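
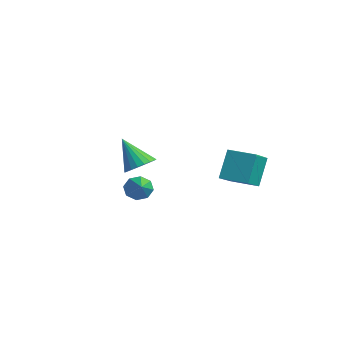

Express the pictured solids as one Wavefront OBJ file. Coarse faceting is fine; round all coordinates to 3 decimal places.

v -2.902 -0.551 -4.125
v -2.462 -0.248 -4.721
v -1.458 -1.169 -3.375
v -2.533 0.147 -4.259
v -2.82 0.133 -3.718
v -3.155 -0.281 -3.416
v -3.341 -0.853 -3.529
v -3.27 -1.248 -3.991
v -2.983 -1.235 -4.532
v -2.649 -0.821 -4.834
v 2.486 -3.382 -0.043
v 3.024 -2.902 0.444
v 1.474 -3.838 1.523
v 2.771 -2.661 0.35
v 2.469 -2.544 0.189
v 2.17 -2.572 -0.012
v 1.925 -2.741 -0.219
v 1.778 -3.02 -0.396
v 1.753 -3.362 -0.511
v 1.854 -3.707 -0.546
v 2.065 -3.997 -0.494
v 2.349 -4.18 -0.364
v 2.657 -4.225 -0.178
v 2.934 -4.124 0.031
v 3.135 -3.895 0.226
v 3.223 -3.578 0.376
v 3.184 -3.226 0.452
v 2.194 1.216 -1.918
v 1.77 1.973 -0.25
v 1.144 2.55 -2.791
v 0.719 3.308 -1.123
v 3.441 2.132 -2.017
v 3.016 2.89 -0.349
v 2.39 3.467 -2.89
v 1.966 4.224 -1.222
f 2 1 4
f 2 4 3
f 4 1 5
f 4 5 3
f 5 1 6
f 5 6 3
f 6 1 7
f 6 7 3
f 7 1 8
f 7 8 3
f 8 1 9
f 8 9 3
f 9 1 10
f 9 10 3
f 10 1 2
f 10 2 3
f 12 11 14
f 12 14 13
f 14 11 15
f 14 15 13
f 15 11 16
f 15 16 13
f 16 11 17
f 16 17 13
f 17 11 18
f 17 18 13
f 18 11 19
f 18 19 13
f 19 11 20
f 19 20 13
f 20 11 21
f 20 21 13
f 21 11 22
f 21 22 13
f 22 11 23
f 22 23 13
f 23 11 24
f 23 24 13
f 24 11 25
f 24 25 13
f 25 11 26
f 25 26 13
f 26 11 27
f 26 27 13
f 27 11 12
f 27 12 13
f 29 31 28
f 32 29 28
f 28 31 30
f 30 32 28
f 29 35 31
f 33 29 32
f 33 35 29
f 31 35 30
f 34 32 30
f 30 35 34
f 34 33 32
f 35 33 34



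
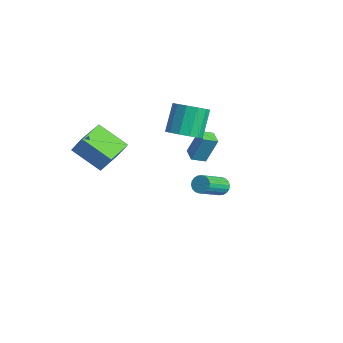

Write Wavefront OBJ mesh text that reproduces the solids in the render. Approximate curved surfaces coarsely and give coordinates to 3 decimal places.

v 2.445 0.026 2.804
v 2.882 -0.107 2.48
v 3.291 -1.66 3.672
v 2.855 -1.526 3.996
v 2.982 0.048 2.647
v 3.392 -1.505 3.84
v 2.977 0.198 2.845
v 3.386 -1.354 4.038
v 2.865 0.315 3.036
v 3.275 -1.237 4.228
v 2.671 0.375 3.18
v 3.08 -1.178 4.372
v 2.432 0.365 3.249
v 2.841 -1.187 4.442
v 2.195 0.288 3.231
v 2.605 -1.264 4.423
v 2.009 0.16 3.128
v 2.418 -1.393 4.32
v 1.908 0.005 2.96
v 2.318 -1.548 4.153
v 1.914 -0.146 2.762
v 2.323 -1.698 3.955
v 2.025 -0.263 2.572
v 2.435 -1.815 3.764
v 2.22 -0.322 2.428
v 2.629 -1.875 3.62
v 2.459 -0.313 2.358
v 2.868 -1.865 3.551
v 2.695 -0.236 2.377
v 3.105 -1.788 3.569
v -4.335 -4.887 3.393
v -3.927 -4.466 4.394
v -5.408 -3.152 3.101
v -4.999 -2.731 4.102
v -2.741 -4.069 2.398
v -2.332 -3.648 3.399
v -3.813 -2.334 2.106
v -3.405 -1.913 3.107
v -2.935 1.383 2.772
v -2.062 1.18 3.319
v -2.772 2.153 4.815
v -3.645 2.357 4.268
v -1.965 1.689 3.034
v -2.675 2.662 4.529
v -2.176 2.101 2.666
v -2.886 3.074 4.161
v -2.628 2.285 2.331
v -3.338 3.259 3.826
v -3.177 2.183 2.137
v -3.887 3.156 3.632
v -3.65 1.827 2.144
v -4.36 2.8 3.639
v -3.895 1.33 2.351
v -4.605 2.303 3.846
v -3.836 0.85 2.692
v -4.546 1.823 4.187
v -3.49 0.539 3.058
v -4.201 1.512 4.553
v -2.969 0.497 3.334
v -3.679 1.47 4.829
v -2.436 0.735 3.431
v -3.146 1.709 4.926
v -4.409 2.598 -0.138
v -4.144 3.231 1.483
v -4.134 3.409 -0.5
v -3.869 4.043 1.121
v -3.551 2.297 -0.161
v -3.286 2.931 1.46
v -3.276 3.109 -0.523
v -3.011 3.742 1.098
f 2 1 5
f 2 5 3
f 3 5 6
f 3 6 4
f 5 1 7
f 5 7 6
f 6 7 8
f 6 8 4
f 7 1 9
f 7 9 8
f 8 9 10
f 8 10 4
f 9 1 11
f 9 11 10
f 10 11 12
f 10 12 4
f 11 1 13
f 11 13 12
f 12 13 14
f 12 14 4
f 13 1 15
f 13 15 14
f 14 15 16
f 14 16 4
f 15 1 17
f 15 17 16
f 16 17 18
f 16 18 4
f 17 1 19
f 17 19 18
f 18 19 20
f 18 20 4
f 19 1 21
f 19 21 20
f 20 21 22
f 20 22 4
f 21 1 23
f 21 23 22
f 22 23 24
f 22 24 4
f 23 1 25
f 23 25 24
f 24 25 26
f 24 26 4
f 25 1 27
f 25 27 26
f 26 27 28
f 26 28 4
f 27 1 29
f 27 29 28
f 28 29 30
f 28 30 4
f 29 1 2
f 29 2 30
f 30 2 3
f 30 3 4
f 32 34 31
f 35 32 31
f 31 34 33
f 33 35 31
f 32 38 34
f 36 32 35
f 36 38 32
f 34 38 33
f 37 35 33
f 33 38 37
f 37 36 35
f 38 36 37
f 40 39 43
f 40 43 41
f 41 43 44
f 41 44 42
f 43 39 45
f 43 45 44
f 44 45 46
f 44 46 42
f 45 39 47
f 45 47 46
f 46 47 48
f 46 48 42
f 47 39 49
f 47 49 48
f 48 49 50
f 48 50 42
f 49 39 51
f 49 51 50
f 50 51 52
f 50 52 42
f 51 39 53
f 51 53 52
f 52 53 54
f 52 54 42
f 53 39 55
f 53 55 54
f 54 55 56
f 54 56 42
f 55 39 57
f 55 57 56
f 56 57 58
f 56 58 42
f 57 39 59
f 57 59 58
f 58 59 60
f 58 60 42
f 59 39 61
f 59 61 60
f 60 61 62
f 60 62 42
f 61 39 40
f 61 40 62
f 62 40 41
f 62 41 42
f 64 66 63
f 67 64 63
f 63 66 65
f 65 67 63
f 64 70 66
f 68 64 67
f 68 70 64
f 66 70 65
f 69 67 65
f 65 70 69
f 69 68 67
f 70 68 69



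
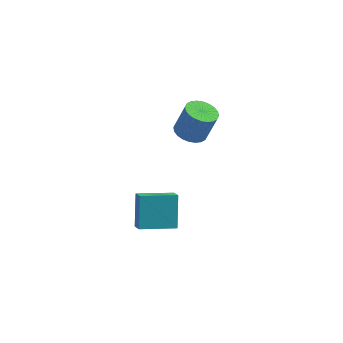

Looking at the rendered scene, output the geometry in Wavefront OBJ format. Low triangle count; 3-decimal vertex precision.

v -2.617 3.578 -0.361
v -1.946 3.038 -0.542
v -1.393 3.182 1.08
v -2.063 3.722 1.261
v -1.808 3.343 -0.616
v -1.255 3.487 1.006
v -1.793 3.685 -0.651
v -1.24 3.828 0.971
v -1.903 4.01 -0.643
v -1.35 4.153 0.98
v -2.122 4.269 -0.591
v -1.569 4.413 1.031
v -2.416 4.423 -0.504
v -1.863 4.567 1.118
v -2.741 4.449 -0.396
v -2.188 4.592 1.227
v -3.047 4.342 -0.282
v -2.494 4.485 1.34
v -3.287 4.118 -0.18
v -2.734 4.262 1.442
v -3.425 3.813 -0.106
v -2.872 3.957 1.516
v -3.44 3.472 -0.071
v -2.887 3.615 1.551
v -3.33 3.147 -0.08
v -2.777 3.29 1.543
v -3.111 2.887 -0.131
v -2.558 3.031 1.491
v -2.817 2.733 -0.218
v -2.264 2.877 1.404
v -2.492 2.708 -0.327
v -1.939 2.851 1.296
v -2.186 2.815 -0.44
v -1.633 2.958 1.182
v -3.837 -2.864 -1.989
v -4.038 -1.823 -0.485
v -2.178 -2.104 -2.293
v -2.379 -1.063 -0.79
v -3.481 -3.457 -1.53
v -3.682 -2.416 -0.027
v -1.822 -2.697 -1.835
v -2.023 -1.656 -0.331
f 2 1 5
f 2 5 3
f 3 5 6
f 3 6 4
f 5 1 7
f 5 7 6
f 6 7 8
f 6 8 4
f 7 1 9
f 7 9 8
f 8 9 10
f 8 10 4
f 9 1 11
f 9 11 10
f 10 11 12
f 10 12 4
f 11 1 13
f 11 13 12
f 12 13 14
f 12 14 4
f 13 1 15
f 13 15 14
f 14 15 16
f 14 16 4
f 15 1 17
f 15 17 16
f 16 17 18
f 16 18 4
f 17 1 19
f 17 19 18
f 18 19 20
f 18 20 4
f 19 1 21
f 19 21 20
f 20 21 22
f 20 22 4
f 21 1 23
f 21 23 22
f 22 23 24
f 22 24 4
f 23 1 25
f 23 25 24
f 24 25 26
f 24 26 4
f 25 1 27
f 25 27 26
f 26 27 28
f 26 28 4
f 27 1 29
f 27 29 28
f 28 29 30
f 28 30 4
f 29 1 31
f 29 31 30
f 30 31 32
f 30 32 4
f 31 1 33
f 31 33 32
f 32 33 34
f 32 34 4
f 33 1 2
f 33 2 34
f 34 2 3
f 34 3 4
f 36 38 35
f 39 36 35
f 35 38 37
f 37 39 35
f 36 42 38
f 40 36 39
f 40 42 36
f 38 42 37
f 41 39 37
f 37 42 41
f 41 40 39
f 42 40 41



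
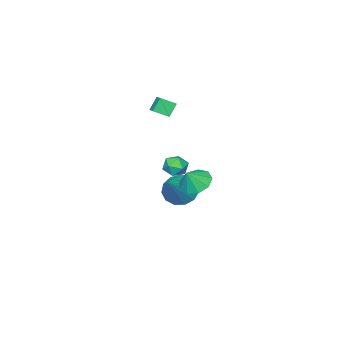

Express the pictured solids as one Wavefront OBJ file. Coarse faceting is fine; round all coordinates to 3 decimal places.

v 2.309 0.376 1.959
v 2.916 0.57 1.881
v 2.584 -0.59 1.699
v 3.191 -0.396 1.621
v 2.933 -0.415 2.208
v 2.762 0.182 2.369
v 2.738 -0.202 1.211
v 2.567 0.395 1.372
v 3.18 0.212 1.419
v 3.301 0.081 2.035
v 2.199 -0.101 1.545
v 2.32 -0.232 2.161
v -0.527 -4.269 3.57
v -0.03 -3.572 3.907
v -1.048 -3.715 3.191
v -0.551 -3.017 3.528
v -0.049 -4.283 2.892
v 0.448 -3.585 3.229
v -0.57 -3.728 2.513
v -0.073 -3.031 2.85
v -1.805 -3.948 -3.096
v -1.151 -4.303 -3.687
v -0.255 -3.312 -1.764
v -1.231 -3.795 -3.837
v -1.493 -3.336 -3.752
v -1.854 -3.071 -3.458
v -2.199 -3.085 -3.049
v -2.419 -3.373 -2.655
v -2.445 -3.843 -2.401
v -2.267 -4.347 -2.367
v -1.942 -4.724 -2.565
v -1.574 -4.855 -2.931
v -1.279 -4.698 -3.349
v 0.179 -1.153 -0.692
v 0.656 -0.521 -1.002
v 0.761 -1.187 0.132
v 0.22 -0.304 -0.685
v -0.236 -0.484 -0.372
v -0.497 -0.977 -0.208
v -0.442 -1.552 -0.271
v -0.096 -1.94 -0.531
v 0.378 -1.96 -0.867
v 0.76 -1.602 -1.121
v 0.869 -1.034 -1.174
f 1 12 6
f 1 6 2
f 1 2 8
f 1 8 11
f 1 11 12
f 2 6 10
f 6 12 5
f 12 11 3
f 11 8 7
f 8 2 9
f 4 10 5
f 4 5 3
f 4 3 7
f 4 7 9
f 4 9 10
f 5 10 6
f 3 5 12
f 7 3 11
f 9 7 8
f 10 9 2
f 14 16 13
f 17 14 13
f 13 16 15
f 15 17 13
f 14 20 16
f 18 14 17
f 18 20 14
f 16 20 15
f 19 17 15
f 15 20 19
f 19 18 17
f 20 18 19
f 22 21 24
f 22 24 23
f 24 21 25
f 24 25 23
f 25 21 26
f 25 26 23
f 26 21 27
f 26 27 23
f 27 21 28
f 27 28 23
f 28 21 29
f 28 29 23
f 29 21 30
f 29 30 23
f 30 21 31
f 30 31 23
f 31 21 32
f 31 32 23
f 32 21 33
f 32 33 23
f 33 21 22
f 33 22 23
f 35 34 37
f 35 37 36
f 37 34 38
f 37 38 36
f 38 34 39
f 38 39 36
f 39 34 40
f 39 40 36
f 40 34 41
f 40 41 36
f 41 34 42
f 41 42 36
f 42 34 43
f 42 43 36
f 43 34 44
f 43 44 36
f 44 34 35
f 44 35 36



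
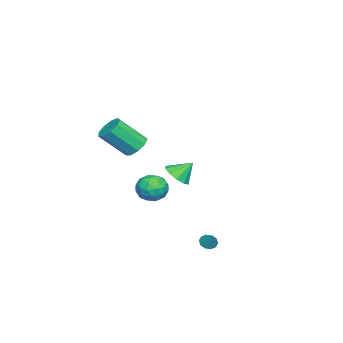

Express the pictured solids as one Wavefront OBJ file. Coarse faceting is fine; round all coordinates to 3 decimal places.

v 2.947 0.977 -3.799
v 3.391 0.922 -4.082
v 3.473 1.423 -3.061
v 3.257 1.21 -4.16
v 3.004 1.409 -4.101
v 2.729 1.444 -3.925
v 2.538 1.3 -3.702
v 2.502 1.033 -3.516
v 2.637 0.744 -3.438
v 2.89 0.545 -3.498
v 3.165 0.511 -3.673
v 3.356 0.655 -3.896
v -2.932 -2.825 -1.782
v -2.126 -3.001 -1.332
v -3.288 -1.995 -0.818
v -2.038 -2.55 -1.688
v -2.292 -2.204 -2.079
v -2.79 -2.095 -2.357
v -3.343 -2.265 -2.415
v -3.738 -2.649 -2.231
v -3.826 -3.099 -1.876
v -3.572 -3.445 -1.484
v -3.074 -3.554 -1.206
v -2.521 -3.384 -1.148
v 3.394 -2.923 2.986
v 4.129 -2.559 2.995
v 4.761 -3.874 4.463
v 4.026 -4.237 4.454
v 3.788 -2.311 3.364
v 4.42 -3.626 4.833
v 3.262 -2.349 3.556
v 3.894 -3.663 5.025
v 2.798 -2.655 3.482
v 3.43 -3.97 4.95
v 2.613 -3.086 3.175
v 3.245 -4.401 4.643
v 2.793 -3.441 2.78
v 3.425 -4.756 4.248
v 3.255 -3.553 2.481
v 3.887 -4.868 3.949
v 3.781 -3.37 2.418
v 4.413 -4.685 3.887
v 4.127 -2.978 2.621
v 4.758 -4.293 4.09
v -0.689 -2.799 -1.773
v -0.065 -3.596 -1.897
v -1.955 -3.704 -2.323
v -1.331 -4.501 -2.447
v -1.561 -4.175 -1.508
v -0.778 -3.615 -1.169
v -1.242 -3.685 -3.051
v -0.459 -3.125 -2.712
v -0.407 -4.144 -2.687
v -0.604 -4.447 -1.734
v -1.416 -2.853 -2.486
v -1.613 -3.156 -1.533
v -0.266 -3.118 -1.787
v -1.754 -4.182 -2.433
v -1.889 -3.99 -1.881
v -1.523 -4.459 -1.954
v -0.685 -3.129 -1.359
v -0.319 -3.598 -1.432
v -1.198 -3.938 -1.203
v -1.701 -3.702 -2.788
v -1.335 -4.171 -2.861
v -0.497 -2.841 -2.266
v -0.131 -3.31 -2.339
v -0.822 -3.362 -3.017
v -0.1 -3.909 -2.324
v -0.844 -4.44 -2.647
v -0.792 -3.961 -3.003
v -0.332 -3.632 -2.803
v -0.216 -4.087 -1.764
v -0.96 -4.618 -2.087
v -1.095 -4.427 -1.535
v -0.635 -4.098 -1.335
v -0.417 -4.408 -2.228
v -1.06 -2.682 -2.133
v -1.804 -3.213 -2.456
v -1.385 -3.202 -2.885
v -0.925 -2.873 -2.685
v -1.176 -2.86 -1.573
v -1.92 -3.391 -1.896
v -1.688 -3.668 -1.417
v -1.228 -3.339 -1.217
v -1.603 -2.892 -1.992
f 2 1 4
f 2 4 3
f 4 1 5
f 4 5 3
f 5 1 6
f 5 6 3
f 6 1 7
f 6 7 3
f 7 1 8
f 7 8 3
f 8 1 9
f 8 9 3
f 9 1 10
f 9 10 3
f 10 1 11
f 10 11 3
f 11 1 12
f 11 12 3
f 12 1 2
f 12 2 3
f 14 13 16
f 14 16 15
f 16 13 17
f 16 17 15
f 17 13 18
f 17 18 15
f 18 13 19
f 18 19 15
f 19 13 20
f 19 20 15
f 20 13 21
f 20 21 15
f 21 13 22
f 21 22 15
f 22 13 23
f 22 23 15
f 23 13 24
f 23 24 15
f 24 13 14
f 24 14 15
f 26 25 29
f 26 29 27
f 27 29 30
f 27 30 28
f 29 25 31
f 29 31 30
f 30 31 32
f 30 32 28
f 31 25 33
f 31 33 32
f 32 33 34
f 32 34 28
f 33 25 35
f 33 35 34
f 34 35 36
f 34 36 28
f 35 25 37
f 35 37 36
f 36 37 38
f 36 38 28
f 37 25 39
f 37 39 38
f 38 39 40
f 38 40 28
f 39 25 41
f 39 41 40
f 40 41 42
f 40 42 28
f 41 25 43
f 41 43 42
f 42 43 44
f 42 44 28
f 43 25 26
f 43 26 44
f 44 26 27
f 44 27 28
f 45 82 61
f 82 56 85
f 61 85 50
f 82 85 61
f 45 61 57
f 61 50 62
f 57 62 46
f 61 62 57
f 45 57 66
f 57 46 67
f 66 67 52
f 57 67 66
f 45 66 78
f 66 52 81
f 78 81 55
f 66 81 78
f 45 78 82
f 78 55 86
f 82 86 56
f 78 86 82
f 46 62 73
f 62 50 76
f 73 76 54
f 62 76 73
f 50 85 63
f 85 56 84
f 63 84 49
f 85 84 63
f 56 86 83
f 86 55 79
f 83 79 47
f 86 79 83
f 55 81 80
f 81 52 68
f 80 68 51
f 81 68 80
f 52 67 72
f 67 46 69
f 72 69 53
f 67 69 72
f 48 74 60
f 74 54 75
f 60 75 49
f 74 75 60
f 48 60 58
f 60 49 59
f 58 59 47
f 60 59 58
f 48 58 65
f 58 47 64
f 65 64 51
f 58 64 65
f 48 65 70
f 65 51 71
f 70 71 53
f 65 71 70
f 48 70 74
f 70 53 77
f 74 77 54
f 70 77 74
f 49 75 63
f 75 54 76
f 63 76 50
f 75 76 63
f 47 59 83
f 59 49 84
f 83 84 56
f 59 84 83
f 51 64 80
f 64 47 79
f 80 79 55
f 64 79 80
f 53 71 72
f 71 51 68
f 72 68 52
f 71 68 72
f 54 77 73
f 77 53 69
f 73 69 46
f 77 69 73



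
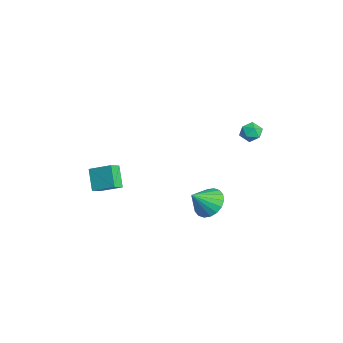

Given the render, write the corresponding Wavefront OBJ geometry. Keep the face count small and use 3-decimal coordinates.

v 2.855 1.583 -2.272
v 3.853 1.744 -2.406
v 3.165 0.517 -1.248
v 3.748 2.034 -2.073
v 3.466 2.234 -1.78
v 3.063 2.306 -1.583
v 2.619 2.234 -1.524
v 2.221 2.033 -1.612
v 1.949 1.743 -1.831
v 1.857 1.422 -2.138
v 1.962 1.132 -2.471
v 2.244 0.931 -2.765
v 2.647 0.86 -2.961
v 3.092 0.931 -3.021
v 3.489 1.132 -2.932
v 3.761 1.422 -2.713
v 2.137 3.638 2.974
v 2.43 4.065 3.435
v 3.05 3.715 2.325
v 3.343 4.142 2.786
v 3.248 3.473 2.944
v 2.683 3.426 3.346
v 2.797 4.354 2.414
v 2.232 4.307 2.816
v 2.837 4.508 3.09
v 3.116 3.964 3.417
v 2.364 3.816 2.343
v 2.643 3.272 2.67
v -0.182 -3.838 -0.636
v 0.27 -4.391 -0.215
v 0.553 -2.781 -0.037
v 1.005 -3.334 0.385
v 0.775 -3.886 -1.725
v 1.227 -4.439 -1.303
v 1.51 -2.829 -1.125
v 1.962 -3.382 -0.704
f 2 1 4
f 2 4 3
f 4 1 5
f 4 5 3
f 5 1 6
f 5 6 3
f 6 1 7
f 6 7 3
f 7 1 8
f 7 8 3
f 8 1 9
f 8 9 3
f 9 1 10
f 9 10 3
f 10 1 11
f 10 11 3
f 11 1 12
f 11 12 3
f 12 1 13
f 12 13 3
f 13 1 14
f 13 14 3
f 14 1 15
f 14 15 3
f 15 1 16
f 15 16 3
f 16 1 2
f 16 2 3
f 17 28 22
f 17 22 18
f 17 18 24
f 17 24 27
f 17 27 28
f 18 22 26
f 22 28 21
f 28 27 19
f 27 24 23
f 24 18 25
f 20 26 21
f 20 21 19
f 20 19 23
f 20 23 25
f 20 25 26
f 21 26 22
f 19 21 28
f 23 19 27
f 25 23 24
f 26 25 18
f 30 32 29
f 33 30 29
f 29 32 31
f 31 33 29
f 30 36 32
f 34 30 33
f 34 36 30
f 32 36 31
f 35 33 31
f 31 36 35
f 35 34 33
f 36 34 35



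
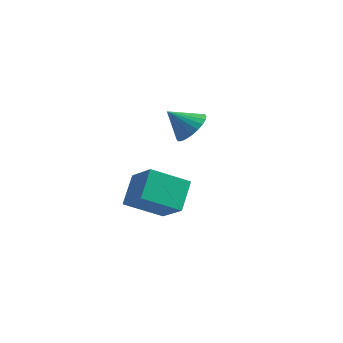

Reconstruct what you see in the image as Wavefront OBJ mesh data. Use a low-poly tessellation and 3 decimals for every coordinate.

v -2.394 3.047 -0.964
v -1.745 2.369 -0.619
v -3.426 2.593 0.084
v -1.657 2.678 -0.398
v -1.68 3.043 -0.263
v -1.813 3.409 -0.235
v -2.034 3.72 -0.317
v -2.309 3.928 -0.498
v -2.598 4.003 -0.75
v -2.855 3.932 -1.035
v -3.042 3.726 -1.309
v -3.13 3.417 -1.53
v -3.107 3.052 -1.665
v -2.974 2.686 -1.693
v -2.753 2.375 -1.611
v -2.478 2.166 -1.429
v -2.189 2.092 -1.177
v -1.932 2.163 -0.893
v -1.671 -3.483 -2.007
v -1.85 -2.204 -0.902
v -2.982 -2.676 -3.154
v -3.162 -1.397 -2.049
v -0.218 -2.463 -2.951
v -0.398 -1.184 -1.846
v -1.53 -1.656 -4.098
v -1.709 -0.377 -2.993
f 2 1 4
f 2 4 3
f 4 1 5
f 4 5 3
f 5 1 6
f 5 6 3
f 6 1 7
f 6 7 3
f 7 1 8
f 7 8 3
f 8 1 9
f 8 9 3
f 9 1 10
f 9 10 3
f 10 1 11
f 10 11 3
f 11 1 12
f 11 12 3
f 12 1 13
f 12 13 3
f 13 1 14
f 13 14 3
f 14 1 15
f 14 15 3
f 15 1 16
f 15 16 3
f 16 1 17
f 16 17 3
f 17 1 18
f 17 18 3
f 18 1 2
f 18 2 3
f 20 22 19
f 23 20 19
f 19 22 21
f 21 23 19
f 20 26 22
f 24 20 23
f 24 26 20
f 22 26 21
f 25 23 21
f 21 26 25
f 25 24 23
f 26 24 25



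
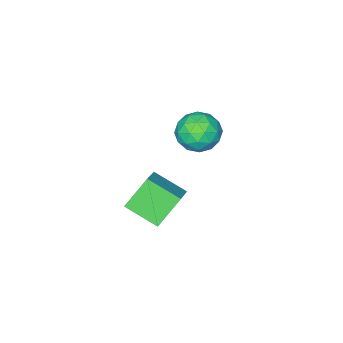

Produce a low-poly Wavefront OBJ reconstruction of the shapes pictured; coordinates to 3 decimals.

v 2.428 2.77 0.583
v 3.366 3.494 1.29
v 1.95 3.961 -0.002
v 2.889 4.685 0.705
v 3.351 2.615 -0.485
v 4.29 3.339 0.222
v 2.874 3.806 -1.07
v 3.812 4.53 -0.363
v -1.072 2.398 -0.019
v -0.209 2.171 0.263
v -1.431 0.929 -0.103
v -0.568 0.702 0.179
v -1.162 1.112 0.775
v -0.941 2.019 0.827
v -0.699 1.081 -0.667
v -0.478 1.988 -0.615
v 0.021 1.357 -0.137
v -0.265 1.376 0.753
v -1.375 1.724 -0.593
v -1.661 1.743 0.297
v -0.609 2.413 0.129
v -1.031 0.687 0.031
v -1.38 0.927 0.381
v -0.873 0.794 0.547
v -1.039 2.324 0.461
v -0.532 2.191 0.626
v -1.092 1.568 0.927
v -1.108 0.909 -0.466
v -0.601 0.776 -0.301
v -0.767 2.306 -0.387
v -0.26 2.173 -0.221
v -0.548 1.532 -0.767
v 0.033 1.802 0.06
v -0.177 0.938 0.01
v -0.255 1.161 -0.487
v -0.124 1.694 -0.456
v -0.135 1.813 0.583
v -0.345 0.949 0.534
v -0.695 1.19 0.884
v -0.565 1.724 0.915
v 0.001 1.334 0.348
v -1.295 2.151 -0.374
v -1.505 1.287 -0.423
v -1.075 1.376 -0.755
v -0.945 1.91 -0.724
v -1.463 2.162 0.15
v -1.673 1.298 0.1
v -1.516 1.406 0.616
v -1.385 1.939 0.647
v -1.641 1.766 -0.188
f 2 4 1
f 5 2 1
f 1 4 3
f 3 5 1
f 2 8 4
f 6 2 5
f 6 8 2
f 4 8 3
f 7 5 3
f 3 8 7
f 7 6 5
f 8 6 7
f 9 46 25
f 46 20 49
f 25 49 14
f 46 49 25
f 9 25 21
f 25 14 26
f 21 26 10
f 25 26 21
f 9 21 30
f 21 10 31
f 30 31 16
f 21 31 30
f 9 30 42
f 30 16 45
f 42 45 19
f 30 45 42
f 9 42 46
f 42 19 50
f 46 50 20
f 42 50 46
f 10 26 37
f 26 14 40
f 37 40 18
f 26 40 37
f 14 49 27
f 49 20 48
f 27 48 13
f 49 48 27
f 20 50 47
f 50 19 43
f 47 43 11
f 50 43 47
f 19 45 44
f 45 16 32
f 44 32 15
f 45 32 44
f 16 31 36
f 31 10 33
f 36 33 17
f 31 33 36
f 12 38 24
f 38 18 39
f 24 39 13
f 38 39 24
f 12 24 22
f 24 13 23
f 22 23 11
f 24 23 22
f 12 22 29
f 22 11 28
f 29 28 15
f 22 28 29
f 12 29 34
f 29 15 35
f 34 35 17
f 29 35 34
f 12 34 38
f 34 17 41
f 38 41 18
f 34 41 38
f 13 39 27
f 39 18 40
f 27 40 14
f 39 40 27
f 11 23 47
f 23 13 48
f 47 48 20
f 23 48 47
f 15 28 44
f 28 11 43
f 44 43 19
f 28 43 44
f 17 35 36
f 35 15 32
f 36 32 16
f 35 32 36
f 18 41 37
f 41 17 33
f 37 33 10
f 41 33 37



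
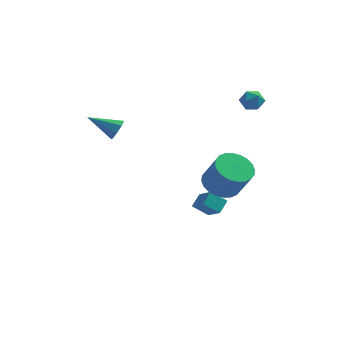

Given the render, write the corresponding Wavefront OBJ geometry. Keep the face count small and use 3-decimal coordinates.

v -2.672 -1.934 3.068
v -2.401 -2.264 3.61
v -4.248 -1.906 3.872
v -2.368 -1.739 3.656
v -2.513 -1.328 3.357
v -2.751 -1.272 2.889
v -2.943 -1.604 2.525
v -2.976 -2.129 2.48
v -2.83 -2.54 2.778
v -2.592 -2.596 3.246
v 0.9 0.331 -3.897
v 1.211 1.063 -3.396
v 1.782 0.423 -4.581
v 2.094 1.155 -4.08
v 1.606 -0.515 -3.1
v 1.918 0.217 -2.599
v 2.489 -0.423 -3.784
v 2.8 0.309 -3.283
v 3.411 3.229 2.5
v 4.021 3.563 2.771
v 3.519 2.357 3.329
v 4.129 2.691 3.6
v 3.459 3.01 3.687
v 3.393 3.549 3.174
v 4.147 2.371 2.926
v 4.081 2.91 2.413
v 4.476 3.033 3.035
v 4.051 3.428 3.504
v 3.489 2.492 2.596
v 3.064 2.887 3.065
v 2.822 -2.987 0.187
v 3.414 -3.728 -0.35
v 4.169 -4.274 1.236
v 3.578 -3.533 1.773
v 3.675 -3.392 -0.358
v 4.43 -3.938 1.228
v 3.806 -2.994 -0.284
v 4.561 -3.54 1.303
v 3.787 -2.596 -0.138
v 4.542 -3.142 1.449
v 3.621 -2.256 0.058
v 4.376 -2.802 1.645
v 3.334 -2.028 0.273
v 4.089 -2.574 1.86
v 2.968 -1.946 0.475
v 3.724 -2.492 2.062
v 2.581 -2.022 0.634
v 3.336 -2.568 2.22
v 2.231 -2.246 0.724
v 2.986 -2.792 2.31
v 1.97 -2.582 0.732
v 2.725 -3.128 2.318
v 1.839 -2.98 0.657
v 2.594 -3.526 2.244
v 1.858 -3.378 0.511
v 2.613 -3.924 2.098
v 2.024 -3.718 0.315
v 2.779 -4.264 1.902
v 2.311 -3.946 0.1
v 3.066 -4.492 1.687
v 2.676 -4.028 -0.102
v 3.432 -4.574 1.485
v 3.064 -3.952 -0.26
v 3.819 -4.498 1.326
f 2 1 4
f 2 4 3
f 4 1 5
f 4 5 3
f 5 1 6
f 5 6 3
f 6 1 7
f 6 7 3
f 7 1 8
f 7 8 3
f 8 1 9
f 8 9 3
f 9 1 10
f 9 10 3
f 10 1 2
f 10 2 3
f 12 14 11
f 15 12 11
f 11 14 13
f 13 15 11
f 12 18 14
f 16 12 15
f 16 18 12
f 14 18 13
f 17 15 13
f 13 18 17
f 17 16 15
f 18 16 17
f 19 30 24
f 19 24 20
f 19 20 26
f 19 26 29
f 19 29 30
f 20 24 28
f 24 30 23
f 30 29 21
f 29 26 25
f 26 20 27
f 22 28 23
f 22 23 21
f 22 21 25
f 22 25 27
f 22 27 28
f 23 28 24
f 21 23 30
f 25 21 29
f 27 25 26
f 28 27 20
f 32 31 35
f 32 35 33
f 33 35 36
f 33 36 34
f 35 31 37
f 35 37 36
f 36 37 38
f 36 38 34
f 37 31 39
f 37 39 38
f 38 39 40
f 38 40 34
f 39 31 41
f 39 41 40
f 40 41 42
f 40 42 34
f 41 31 43
f 41 43 42
f 42 43 44
f 42 44 34
f 43 31 45
f 43 45 44
f 44 45 46
f 44 46 34
f 45 31 47
f 45 47 46
f 46 47 48
f 46 48 34
f 47 31 49
f 47 49 48
f 48 49 50
f 48 50 34
f 49 31 51
f 49 51 50
f 50 51 52
f 50 52 34
f 51 31 53
f 51 53 52
f 52 53 54
f 52 54 34
f 53 31 55
f 53 55 54
f 54 55 56
f 54 56 34
f 55 31 57
f 55 57 56
f 56 57 58
f 56 58 34
f 57 31 59
f 57 59 58
f 58 59 60
f 58 60 34
f 59 31 61
f 59 61 60
f 60 61 62
f 60 62 34
f 61 31 63
f 61 63 62
f 62 63 64
f 62 64 34
f 63 31 32
f 63 32 64
f 64 32 33
f 64 33 34



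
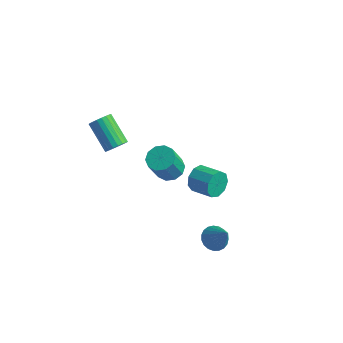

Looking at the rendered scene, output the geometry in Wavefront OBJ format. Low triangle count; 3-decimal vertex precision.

v 2.137 -1.354 0.611
v 2.336 -1.023 -0.044
v 3.541 -1.115 0.275
v 3.343 -1.446 0.929
v 2.266 -0.662 0.324
v 3.471 -0.754 0.642
v 2.136 -0.625 0.826
v 3.341 -0.717 1.144
v 2.007 -0.929 1.227
v 3.212 -1.021 1.546
v 1.939 -1.432 1.34
v 3.144 -1.524 1.659
v 1.963 -1.898 1.112
v 3.169 -1.99 1.43
v 2.07 -2.11 0.649
v 3.275 -2.202 0.968
v 2.208 -1.968 0.168
v 3.413 -2.06 0.487
v 2.313 -1.539 -0.105
v 3.518 -1.631 0.213
v -2.712 -1.4 0.208
v -2.33 -1.414 0.709
v -3.706 -0.915 1.773
v -4.088 -0.9 1.272
v -2.303 -1.166 0.627
v -3.68 -0.667 1.691
v -2.347 -0.959 0.473
v -3.724 -0.46 1.537
v -2.454 -0.828 0.273
v -3.831 -0.329 1.337
v -2.606 -0.796 0.062
v -3.983 -0.297 1.126
v -2.776 -0.868 -0.124
v -4.153 -0.369 0.94
v -2.935 -1.032 -0.253
v -4.311 -0.533 0.811
v -3.055 -1.26 -0.301
v -4.431 -0.761 0.762
v -3.116 -1.512 -0.262
v -4.492 -1.013 0.802
v -3.107 -1.744 -0.142
v -4.483 -1.245 0.922
v -3.029 -1.917 0.04
v -4.406 -1.418 1.103
v -2.897 -2 0.25
v -4.274 -1.501 1.314
v -2.733 -1.98 0.453
v -4.11 -1.481 1.517
v -2.565 -1.859 0.613
v -3.942 -1.36 1.677
v -2.422 -1.659 0.704
v -3.799 -1.16 1.768
v 2.956 -1.011 -4.408
v 3.443 -0.52 -4.641
v 3.904 -1.289 -3.012
v 3.253 -0.348 -4.478
v 3.012 -0.291 -4.303
v 2.761 -0.359 -4.146
v 2.544 -0.539 -4.034
v 2.398 -0.801 -3.987
v 2.348 -1.099 -4.013
v 2.404 -1.382 -4.107
v 2.555 -1.601 -4.253
v 2.775 -1.718 -4.426
v 3.027 -1.713 -4.596
v 3.266 -1.586 -4.733
v 3.452 -1.36 -4.814
v 3.552 -1.074 -4.825
v 3.548 -0.777 -4.764
v -1.919 2.063 -4.314
v -1.253 2.464 -4.085
v -1.335 1.718 -2.538
v -2.001 1.317 -2.766
v -1.651 2.746 -3.971
v -1.733 2 -2.423
v -2.15 2.767 -3.987
v -2.233 2.021 -2.439
v -2.562 2.519 -4.128
v -2.644 1.773 -2.581
v -2.728 2.097 -4.34
v -2.81 1.351 -2.793
v -2.585 1.662 -4.542
v -2.667 0.916 -2.995
v -2.187 1.38 -4.657
v -2.269 0.634 -3.109
v -1.687 1.359 -4.641
v -1.77 0.613 -3.093
v -1.276 1.607 -4.499
v -1.358 0.861 -2.952
v -1.11 2.029 -4.287
v -1.192 1.283 -2.74
f 2 1 5
f 2 5 3
f 3 5 6
f 3 6 4
f 5 1 7
f 5 7 6
f 6 7 8
f 6 8 4
f 7 1 9
f 7 9 8
f 8 9 10
f 8 10 4
f 9 1 11
f 9 11 10
f 10 11 12
f 10 12 4
f 11 1 13
f 11 13 12
f 12 13 14
f 12 14 4
f 13 1 15
f 13 15 14
f 14 15 16
f 14 16 4
f 15 1 17
f 15 17 16
f 16 17 18
f 16 18 4
f 17 1 19
f 17 19 18
f 18 19 20
f 18 20 4
f 19 1 2
f 19 2 20
f 20 2 3
f 20 3 4
f 22 21 25
f 22 25 23
f 23 25 26
f 23 26 24
f 25 21 27
f 25 27 26
f 26 27 28
f 26 28 24
f 27 21 29
f 27 29 28
f 28 29 30
f 28 30 24
f 29 21 31
f 29 31 30
f 30 31 32
f 30 32 24
f 31 21 33
f 31 33 32
f 32 33 34
f 32 34 24
f 33 21 35
f 33 35 34
f 34 35 36
f 34 36 24
f 35 21 37
f 35 37 36
f 36 37 38
f 36 38 24
f 37 21 39
f 37 39 38
f 38 39 40
f 38 40 24
f 39 21 41
f 39 41 40
f 40 41 42
f 40 42 24
f 41 21 43
f 41 43 42
f 42 43 44
f 42 44 24
f 43 21 45
f 43 45 44
f 44 45 46
f 44 46 24
f 45 21 47
f 45 47 46
f 46 47 48
f 46 48 24
f 47 21 49
f 47 49 48
f 48 49 50
f 48 50 24
f 49 21 51
f 49 51 50
f 50 51 52
f 50 52 24
f 51 21 22
f 51 22 52
f 52 22 23
f 52 23 24
f 54 53 56
f 54 56 55
f 56 53 57
f 56 57 55
f 57 53 58
f 57 58 55
f 58 53 59
f 58 59 55
f 59 53 60
f 59 60 55
f 60 53 61
f 60 61 55
f 61 53 62
f 61 62 55
f 62 53 63
f 62 63 55
f 63 53 64
f 63 64 55
f 64 53 65
f 64 65 55
f 65 53 66
f 65 66 55
f 66 53 67
f 66 67 55
f 67 53 68
f 67 68 55
f 68 53 69
f 68 69 55
f 69 53 54
f 69 54 55
f 71 70 74
f 71 74 72
f 72 74 75
f 72 75 73
f 74 70 76
f 74 76 75
f 75 76 77
f 75 77 73
f 76 70 78
f 76 78 77
f 77 78 79
f 77 79 73
f 78 70 80
f 78 80 79
f 79 80 81
f 79 81 73
f 80 70 82
f 80 82 81
f 81 82 83
f 81 83 73
f 82 70 84
f 82 84 83
f 83 84 85
f 83 85 73
f 84 70 86
f 84 86 85
f 85 86 87
f 85 87 73
f 86 70 88
f 86 88 87
f 87 88 89
f 87 89 73
f 88 70 90
f 88 90 89
f 89 90 91
f 89 91 73
f 90 70 71
f 90 71 91
f 91 71 72
f 91 72 73



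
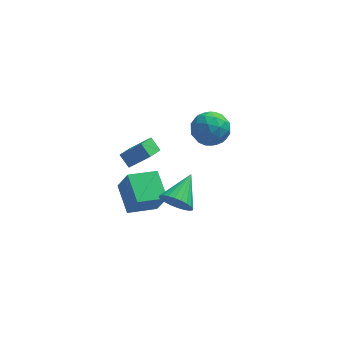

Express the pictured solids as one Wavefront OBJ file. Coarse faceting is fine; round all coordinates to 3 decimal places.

v 3.003 3.353 -1.849
v 3.829 3.543 -2.666
v 3.751 1.637 -1.494
v 4.577 1.827 -2.311
v 4.588 2.444 -1.308
v 4.126 3.504 -1.527
v 3.454 1.676 -2.633
v 2.992 2.736 -2.852
v 4.108 2.507 -3.151
v 4.809 2.982 -2.332
v 2.771 2.198 -1.828
v 3.472 2.673 -1.009
v 3.35 3.599 -2.289
v 4.23 1.581 -1.871
v 4.236 1.944 -1.281
v 4.722 2.056 -1.762
v 3.525 3.576 -1.619
v 4.01 3.688 -2.1
v 4.456 3.042 -1.301
v 3.57 1.492 -2.06
v 4.055 1.604 -2.541
v 2.858 3.124 -2.398
v 3.344 3.236 -2.879
v 3.124 2.138 -2.859
v 4 3.102 -3.054
v 4.44 2.093 -2.845
v 3.78 2.004 -3.034
v 3.508 2.627 -3.163
v 4.412 3.381 -2.573
v 4.851 2.372 -2.364
v 4.858 2.734 -1.774
v 4.586 3.358 -1.903
v 4.576 2.771 -2.857
v 2.729 2.808 -1.796
v 3.168 1.799 -1.587
v 2.994 1.822 -2.257
v 2.722 2.446 -2.386
v 3.14 3.087 -1.315
v 3.58 2.078 -1.106
v 4.072 2.553 -0.997
v 3.8 3.176 -1.126
v 3.004 2.409 -1.303
v -1.221 -0.437 -0.922
v -0.083 -0.5 0.068
v -0.656 0.604 -1.505
v 0.482 0.541 -0.514
v -0.762 -1.001 -1.486
v 0.376 -1.064 -0.495
v -0.197 0.04 -2.068
v 0.941 -0.023 -1.078
v -0.938 -2.906 -3.477
v -0.408 -3.342 -2.01
v -1.381 -1.264 -2.83
v -0.851 -1.699 -1.363
v 0.651 -2.321 -3.877
v 1.181 -2.756 -2.41
v 0.208 -0.678 -3.23
v 0.738 -1.114 -1.763
v 1.527 -4.615 -0.718
v 2.203 -4.661 -1.399
v 2.393 -3.065 0.038
v 1.949 -4.439 -1.562
v 1.631 -4.244 -1.597
v 1.297 -4.106 -1.499
v 0.998 -4.045 -1.281
v 0.78 -4.071 -0.978
v 0.675 -4.18 -0.635
v 0.701 -4.355 -0.305
v 0.852 -4.57 -0.037
v 1.106 -4.791 0.126
v 1.424 -4.986 0.161
v 1.757 -5.124 0.063
v 2.056 -5.185 -0.155
v 2.274 -5.159 -0.458
v 2.379 -5.05 -0.801
v 2.354 -4.875 -1.131
f 1 38 17
f 38 12 41
f 17 41 6
f 38 41 17
f 1 17 13
f 17 6 18
f 13 18 2
f 17 18 13
f 1 13 22
f 13 2 23
f 22 23 8
f 13 23 22
f 1 22 34
f 22 8 37
f 34 37 11
f 22 37 34
f 1 34 38
f 34 11 42
f 38 42 12
f 34 42 38
f 2 18 29
f 18 6 32
f 29 32 10
f 18 32 29
f 6 41 19
f 41 12 40
f 19 40 5
f 41 40 19
f 12 42 39
f 42 11 35
f 39 35 3
f 42 35 39
f 11 37 36
f 37 8 24
f 36 24 7
f 37 24 36
f 8 23 28
f 23 2 25
f 28 25 9
f 23 25 28
f 4 30 16
f 30 10 31
f 16 31 5
f 30 31 16
f 4 16 14
f 16 5 15
f 14 15 3
f 16 15 14
f 4 14 21
f 14 3 20
f 21 20 7
f 14 20 21
f 4 21 26
f 21 7 27
f 26 27 9
f 21 27 26
f 4 26 30
f 26 9 33
f 30 33 10
f 26 33 30
f 5 31 19
f 31 10 32
f 19 32 6
f 31 32 19
f 3 15 39
f 15 5 40
f 39 40 12
f 15 40 39
f 7 20 36
f 20 3 35
f 36 35 11
f 20 35 36
f 9 27 28
f 27 7 24
f 28 24 8
f 27 24 28
f 10 33 29
f 33 9 25
f 29 25 2
f 33 25 29
f 44 46 43
f 47 44 43
f 43 46 45
f 45 47 43
f 44 50 46
f 48 44 47
f 48 50 44
f 46 50 45
f 49 47 45
f 45 50 49
f 49 48 47
f 50 48 49
f 52 54 51
f 55 52 51
f 51 54 53
f 53 55 51
f 52 58 54
f 56 52 55
f 56 58 52
f 54 58 53
f 57 55 53
f 53 58 57
f 57 56 55
f 58 56 57
f 60 59 62
f 60 62 61
f 62 59 63
f 62 63 61
f 63 59 64
f 63 64 61
f 64 59 65
f 64 65 61
f 65 59 66
f 65 66 61
f 66 59 67
f 66 67 61
f 67 59 68
f 67 68 61
f 68 59 69
f 68 69 61
f 69 59 70
f 69 70 61
f 70 59 71
f 70 71 61
f 71 59 72
f 71 72 61
f 72 59 73
f 72 73 61
f 73 59 74
f 73 74 61
f 74 59 75
f 74 75 61
f 75 59 76
f 75 76 61
f 76 59 60
f 76 60 61



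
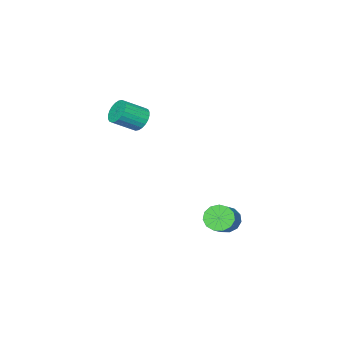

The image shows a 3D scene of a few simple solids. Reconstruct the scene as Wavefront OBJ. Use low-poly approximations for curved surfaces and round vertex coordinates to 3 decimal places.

v -2.714 -2.383 3.435
v -2.248 -1.795 3.223
v -1.12 -2.388 4.052
v -1.586 -2.977 4.265
v -2.374 -1.682 3.476
v -1.247 -2.275 4.305
v -2.553 -1.676 3.722
v -1.425 -2.269 4.551
v -2.755 -1.778 3.925
v -1.628 -2.371 4.754
v -2.952 -1.972 4.054
v -1.824 -2.565 4.883
v -3.112 -2.228 4.088
v -1.984 -2.821 4.917
v -3.211 -2.508 4.023
v -2.084 -3.101 4.852
v -3.235 -2.769 3.868
v -2.108 -3.363 4.698
v -3.18 -2.972 3.648
v -2.052 -3.565 4.477
v -3.053 -3.085 3.395
v -1.926 -3.678 4.224
v -2.875 -3.091 3.149
v -1.747 -3.684 3.978
v -2.672 -2.989 2.946
v -1.545 -3.582 3.775
v -2.476 -2.795 2.817
v -1.348 -3.388 3.646
v -2.316 -2.539 2.783
v -1.188 -3.132 3.612
v -2.216 -2.259 2.848
v -1.089 -2.852 3.677
v -2.192 -1.997 3.002
v -1.065 -2.591 3.832
v -2.947 3.43 -1.744
v -2.374 3.116 -2.24
v -1.101 3.817 -1.213
v -1.673 4.13 -0.716
v -2.473 3.537 -2.404
v -1.199 4.237 -1.377
v -2.722 3.923 -2.359
v -1.448 4.624 -1.332
v -3.043 4.153 -2.118
v -1.769 4.853 -1.091
v -3.333 4.153 -1.758
v -2.059 4.854 -0.731
v -3.5 3.924 -1.394
v -2.227 4.624 -0.367
v -3.492 3.537 -1.141
v -2.218 4.238 -0.114
v -3.311 3.117 -1.079
v -2.037 3.818 -0.052
v -3.014 2.796 -1.228
v -1.74 3.496 -0.201
v -2.696 2.676 -1.541
v -1.422 3.376 -0.514
v -2.457 2.795 -1.918
v -1.184 3.496 -0.891
f 2 1 5
f 2 5 3
f 3 5 6
f 3 6 4
f 5 1 7
f 5 7 6
f 6 7 8
f 6 8 4
f 7 1 9
f 7 9 8
f 8 9 10
f 8 10 4
f 9 1 11
f 9 11 10
f 10 11 12
f 10 12 4
f 11 1 13
f 11 13 12
f 12 13 14
f 12 14 4
f 13 1 15
f 13 15 14
f 14 15 16
f 14 16 4
f 15 1 17
f 15 17 16
f 16 17 18
f 16 18 4
f 17 1 19
f 17 19 18
f 18 19 20
f 18 20 4
f 19 1 21
f 19 21 20
f 20 21 22
f 20 22 4
f 21 1 23
f 21 23 22
f 22 23 24
f 22 24 4
f 23 1 25
f 23 25 24
f 24 25 26
f 24 26 4
f 25 1 27
f 25 27 26
f 26 27 28
f 26 28 4
f 27 1 29
f 27 29 28
f 28 29 30
f 28 30 4
f 29 1 31
f 29 31 30
f 30 31 32
f 30 32 4
f 31 1 33
f 31 33 32
f 32 33 34
f 32 34 4
f 33 1 2
f 33 2 34
f 34 2 3
f 34 3 4
f 36 35 39
f 36 39 37
f 37 39 40
f 37 40 38
f 39 35 41
f 39 41 40
f 40 41 42
f 40 42 38
f 41 35 43
f 41 43 42
f 42 43 44
f 42 44 38
f 43 35 45
f 43 45 44
f 44 45 46
f 44 46 38
f 45 35 47
f 45 47 46
f 46 47 48
f 46 48 38
f 47 35 49
f 47 49 48
f 48 49 50
f 48 50 38
f 49 35 51
f 49 51 50
f 50 51 52
f 50 52 38
f 51 35 53
f 51 53 52
f 52 53 54
f 52 54 38
f 53 35 55
f 53 55 54
f 54 55 56
f 54 56 38
f 55 35 57
f 55 57 56
f 56 57 58
f 56 58 38
f 57 35 36
f 57 36 58
f 58 36 37
f 58 37 38



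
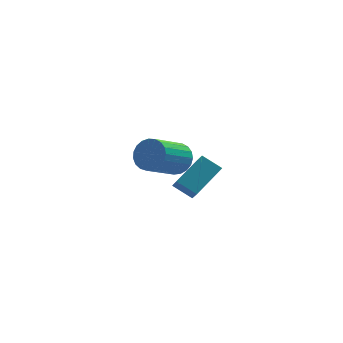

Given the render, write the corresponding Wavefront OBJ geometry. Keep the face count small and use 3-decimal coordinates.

v 2.724 -3.546 -1.566
v 2.873 -4.261 -0.913
v 1.902 -3.196 -0.994
v 2.052 -3.911 -0.341
v 3.828 -2.469 -0.639
v 3.978 -3.184 0.014
v 3.007 -2.119 -0.067
v 3.156 -2.834 0.586
v 2.272 2.286 -2.439
v 2.945 2.062 -1.886
v 1.702 0.79 -0.887
v 1.028 1.014 -1.441
v 2.791 2.353 -1.708
v 1.548 1.081 -0.709
v 2.548 2.632 -1.656
v 1.304 1.36 -0.657
v 2.256 2.851 -1.739
v 1.013 1.579 -0.74
v 1.967 2.973 -1.944
v 0.724 1.701 -0.945
v 1.731 2.976 -2.234
v 0.488 1.704 -1.235
v 1.588 2.859 -2.56
v 0.345 1.587 -1.561
v 1.564 2.644 -2.865
v 0.321 1.372 -1.866
v 1.662 2.366 -3.096
v 0.418 1.094 -2.097
v 1.865 2.075 -3.214
v 0.622 0.803 -2.215
v 2.139 1.82 -3.198
v 0.895 0.548 -2.199
v 2.435 1.646 -3.051
v 1.192 0.374 -2.052
v 2.704 1.582 -2.798
v 1.46 0.31 -1.799
v 2.897 1.64 -2.483
v 1.654 0.368 -1.484
v 2.983 1.81 -2.16
v 1.739 0.538 -1.161
f 2 4 1
f 5 2 1
f 1 4 3
f 3 5 1
f 2 8 4
f 6 2 5
f 6 8 2
f 4 8 3
f 7 5 3
f 3 8 7
f 7 6 5
f 8 6 7
f 10 9 13
f 10 13 11
f 11 13 14
f 11 14 12
f 13 9 15
f 13 15 14
f 14 15 16
f 14 16 12
f 15 9 17
f 15 17 16
f 16 17 18
f 16 18 12
f 17 9 19
f 17 19 18
f 18 19 20
f 18 20 12
f 19 9 21
f 19 21 20
f 20 21 22
f 20 22 12
f 21 9 23
f 21 23 22
f 22 23 24
f 22 24 12
f 23 9 25
f 23 25 24
f 24 25 26
f 24 26 12
f 25 9 27
f 25 27 26
f 26 27 28
f 26 28 12
f 27 9 29
f 27 29 28
f 28 29 30
f 28 30 12
f 29 9 31
f 29 31 30
f 30 31 32
f 30 32 12
f 31 9 33
f 31 33 32
f 32 33 34
f 32 34 12
f 33 9 35
f 33 35 34
f 34 35 36
f 34 36 12
f 35 9 37
f 35 37 36
f 36 37 38
f 36 38 12
f 37 9 39
f 37 39 38
f 38 39 40
f 38 40 12
f 39 9 10
f 39 10 40
f 40 10 11
f 40 11 12



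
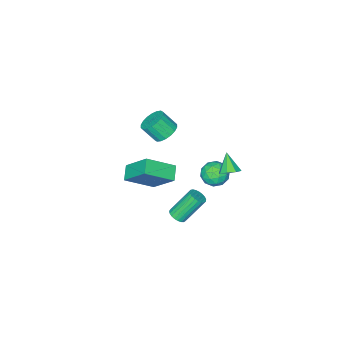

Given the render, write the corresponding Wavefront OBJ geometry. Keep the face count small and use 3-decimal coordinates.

v 1.963 3.485 2.031
v 2.518 3.327 2.154
v 1.577 2.815 2.909
v 2.389 3.697 2.38
v 2.011 3.942 2.401
v 1.604 3.92 2.206
v 1.408 3.643 1.908
v 1.536 3.274 1.682
v 1.915 3.028 1.661
v 2.321 3.05 1.856
v 1.614 2.833 1.681
v 2.406 2.736 1.725
v 1.594 2.164 0.575
v 2.386 2.067 0.619
v 1.908 1.696 1.141
v 1.92 2.109 1.825
v 2.08 2.791 0.475
v 2.092 3.204 1.159
v 2.694 2.71 0.98
v 2.588 2.033 1.392
v 1.412 2.867 0.908
v 1.306 2.19 1.32
v 2.012 2.843 1.8
v 1.988 2.057 0.5
v 1.707 1.838 0.807
v 2.173 1.781 0.833
v 1.726 2.475 1.858
v 2.192 2.418 1.885
v 1.899 1.806 1.541
v 1.808 2.482 0.415
v 2.274 2.425 0.442
v 1.827 3.119 1.467
v 2.293 3.062 1.493
v 2.101 3.094 0.759
v 2.646 2.771 1.389
v 2.635 2.377 0.738
v 2.455 2.803 0.654
v 2.462 3.046 1.056
v 2.584 2.373 1.63
v 2.572 1.98 0.98
v 2.291 1.762 1.287
v 2.298 2.005 1.689
v 2.753 2.358 1.193
v 1.428 2.92 1.32
v 1.416 2.527 0.67
v 1.702 2.895 0.611
v 1.709 3.138 1.013
v 1.365 2.523 1.562
v 1.354 2.129 0.911
v 1.538 1.854 1.244
v 1.545 2.097 1.646
v 1.247 2.542 1.107
v 2.942 -0.167 3.363
v 3.527 -0.362 2.953
v 3.923 -0.967 3.808
v 3.338 -0.773 4.217
v 3.629 -0.086 3.101
v 4.026 -0.691 3.956
v 3.596 0.174 3.301
v 3.992 -0.432 4.156
v 3.432 0.366 3.513
v 3.829 -0.24 4.368
v 3.172 0.453 3.695
v 3.569 -0.153 4.55
v 2.866 0.416 3.811
v 3.263 -0.189 4.666
v 2.575 0.265 3.839
v 2.972 -0.341 4.693
v 2.357 0.027 3.772
v 2.753 -0.578 4.627
v 2.254 -0.249 3.624
v 2.651 -0.854 4.479
v 2.288 -0.508 3.424
v 2.684 -1.114 4.279
v 2.451 -0.7 3.212
v 2.848 -1.306 4.067
v 2.711 -0.787 3.03
v 3.108 -1.393 3.885
v 3.017 -0.751 2.914
v 3.414 -1.356 3.769
v 3.308 -0.599 2.887
v 3.705 -1.205 3.741
v 1.256 -2.85 -3.159
v 2.631 -3.651 -2.195
v 1.044 -1.457 -1.697
v 2.418 -2.259 -0.733
v 1.902 -2.281 -3.607
v 3.276 -3.083 -2.643
v 1.689 -0.889 -2.145
v 3.064 -1.69 -1.181
v 2.654 0.382 -3.59
v 3.087 0.603 -3.378
v 2.118 1.119 -1.939
v 1.686 0.898 -2.15
v 3.002 0.77 -3.494
v 2.034 1.286 -2.055
v 2.858 0.87 -3.628
v 1.889 1.386 -2.188
v 2.678 0.885 -3.754
v 1.709 1.401 -2.315
v 2.494 0.813 -3.852
v 1.525 1.33 -2.413
v 2.338 0.667 -3.905
v 1.369 1.183 -2.466
v 2.237 0.472 -3.903
v 1.268 0.988 -2.464
v 2.207 0.26 -3.847
v 1.239 0.777 -2.408
v 2.255 0.07 -3.746
v 1.287 0.587 -2.307
v 2.372 -0.066 -3.619
v 1.404 0.45 -2.18
v 2.538 -0.125 -3.486
v 1.569 0.392 -2.047
v 2.724 -0.096 -3.371
v 1.755 0.42 -1.932
v 2.898 0.015 -3.294
v 1.929 0.532 -1.855
v 3.03 0.19 -3.268
v 2.061 0.706 -1.829
v 3.097 0.398 -3.298
v 2.128 0.914 -1.859
f 2 1 4
f 2 4 3
f 4 1 5
f 4 5 3
f 5 1 6
f 5 6 3
f 6 1 7
f 6 7 3
f 7 1 8
f 7 8 3
f 8 1 9
f 8 9 3
f 9 1 10
f 9 10 3
f 10 1 2
f 10 2 3
f 11 48 27
f 48 22 51
f 27 51 16
f 48 51 27
f 11 27 23
f 27 16 28
f 23 28 12
f 27 28 23
f 11 23 32
f 23 12 33
f 32 33 18
f 23 33 32
f 11 32 44
f 32 18 47
f 44 47 21
f 32 47 44
f 11 44 48
f 44 21 52
f 48 52 22
f 44 52 48
f 12 28 39
f 28 16 42
f 39 42 20
f 28 42 39
f 16 51 29
f 51 22 50
f 29 50 15
f 51 50 29
f 22 52 49
f 52 21 45
f 49 45 13
f 52 45 49
f 21 47 46
f 47 18 34
f 46 34 17
f 47 34 46
f 18 33 38
f 33 12 35
f 38 35 19
f 33 35 38
f 14 40 26
f 40 20 41
f 26 41 15
f 40 41 26
f 14 26 24
f 26 15 25
f 24 25 13
f 26 25 24
f 14 24 31
f 24 13 30
f 31 30 17
f 24 30 31
f 14 31 36
f 31 17 37
f 36 37 19
f 31 37 36
f 14 36 40
f 36 19 43
f 40 43 20
f 36 43 40
f 15 41 29
f 41 20 42
f 29 42 16
f 41 42 29
f 13 25 49
f 25 15 50
f 49 50 22
f 25 50 49
f 17 30 46
f 30 13 45
f 46 45 21
f 30 45 46
f 19 37 38
f 37 17 34
f 38 34 18
f 37 34 38
f 20 43 39
f 43 19 35
f 39 35 12
f 43 35 39
f 54 53 57
f 54 57 55
f 55 57 58
f 55 58 56
f 57 53 59
f 57 59 58
f 58 59 60
f 58 60 56
f 59 53 61
f 59 61 60
f 60 61 62
f 60 62 56
f 61 53 63
f 61 63 62
f 62 63 64
f 62 64 56
f 63 53 65
f 63 65 64
f 64 65 66
f 64 66 56
f 65 53 67
f 65 67 66
f 66 67 68
f 66 68 56
f 67 53 69
f 67 69 68
f 68 69 70
f 68 70 56
f 69 53 71
f 69 71 70
f 70 71 72
f 70 72 56
f 71 53 73
f 71 73 72
f 72 73 74
f 72 74 56
f 73 53 75
f 73 75 74
f 74 75 76
f 74 76 56
f 75 53 77
f 75 77 76
f 76 77 78
f 76 78 56
f 77 53 79
f 77 79 78
f 78 79 80
f 78 80 56
f 79 53 81
f 79 81 80
f 80 81 82
f 80 82 56
f 81 53 54
f 81 54 82
f 82 54 55
f 82 55 56
f 84 86 83
f 87 84 83
f 83 86 85
f 85 87 83
f 84 90 86
f 88 84 87
f 88 90 84
f 86 90 85
f 89 87 85
f 85 90 89
f 89 88 87
f 90 88 89
f 92 91 95
f 92 95 93
f 93 95 96
f 93 96 94
f 95 91 97
f 95 97 96
f 96 97 98
f 96 98 94
f 97 91 99
f 97 99 98
f 98 99 100
f 98 100 94
f 99 91 101
f 99 101 100
f 100 101 102
f 100 102 94
f 101 91 103
f 101 103 102
f 102 103 104
f 102 104 94
f 103 91 105
f 103 105 104
f 104 105 106
f 104 106 94
f 105 91 107
f 105 107 106
f 106 107 108
f 106 108 94
f 107 91 109
f 107 109 108
f 108 109 110
f 108 110 94
f 109 91 111
f 109 111 110
f 110 111 112
f 110 112 94
f 111 91 113
f 111 113 112
f 112 113 114
f 112 114 94
f 113 91 115
f 113 115 114
f 114 115 116
f 114 116 94
f 115 91 117
f 115 117 116
f 116 117 118
f 116 118 94
f 117 91 119
f 117 119 118
f 118 119 120
f 118 120 94
f 119 91 121
f 119 121 120
f 120 121 122
f 120 122 94
f 121 91 92
f 121 92 122
f 122 92 93
f 122 93 94



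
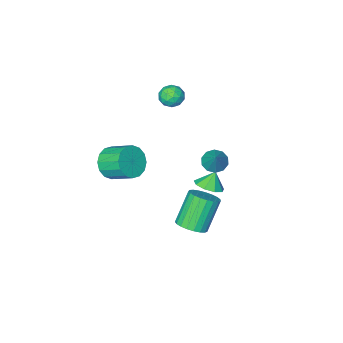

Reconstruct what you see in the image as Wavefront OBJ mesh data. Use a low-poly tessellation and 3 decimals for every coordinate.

v 3.265 4.176 -1.274
v 4.029 3.928 -0.847
v 2.92 3.557 0.922
v 2.155 3.804 0.494
v 4.016 4.3 -0.776
v 2.907 3.928 0.992
v 3.874 4.65 -0.792
v 2.765 4.279 0.976
v 3.626 4.918 -0.891
v 2.517 4.547 0.877
v 3.315 5.058 -1.057
v 2.206 4.686 0.711
v 2.996 5.045 -1.26
v 1.887 4.674 0.508
v 2.723 4.882 -1.465
v 1.614 4.51 0.303
v 2.544 4.597 -1.637
v 1.435 4.225 0.131
v 2.49 4.239 -1.747
v 1.381 3.867 0.021
v 2.569 3.87 -1.775
v 1.46 3.498 -0.007
v 2.769 3.554 -1.716
v 1.659 3.182 0.052
v 3.054 3.345 -1.581
v 1.945 2.974 0.187
v 3.376 3.28 -1.392
v 2.267 2.909 0.376
v 3.678 3.37 -1.184
v 2.569 2.999 0.584
v 3.909 3.6 -0.991
v 2.8 3.228 0.777
v -1.001 -2.756 2.796
v -0.409 -2.693 2.263
v -0.671 -3.987 3.017
v -0.079 -3.924 2.484
v -0.037 -3.529 3.177
v -0.24 -2.768 3.041
v -0.84 -3.912 2.239
v -1.043 -3.151 2.103
v -0.309 -3.407 1.919
v 0.187 -3.171 2.499
v -1.267 -3.509 2.781
v -0.771 -3.273 3.361
v -0.734 -2.617 2.51
v -0.346 -4.063 2.77
v -0.321 -3.831 3.177
v 0.027 -3.794 2.864
v -0.635 -2.661 2.967
v -0.287 -2.624 2.654
v -0.068 -3.115 3.191
v -0.793 -4.056 2.626
v -0.445 -4.019 2.313
v -1.107 -2.886 2.416
v -0.759 -2.849 2.103
v -1.012 -3.565 2.089
v -0.327 -2.999 1.995
v -0.133 -3.723 2.124
v -0.581 -3.716 1.981
v -0.7 -3.269 1.901
v -0.035 -2.86 2.335
v 0.158 -3.584 2.465
v 0.183 -3.351 2.873
v 0.064 -2.904 2.793
v 0.023 -3.28 2.133
v -1.238 -3.096 2.815
v -1.045 -3.82 2.945
v -1.144 -3.776 2.487
v -1.263 -3.329 2.407
v -0.947 -2.957 3.156
v -0.753 -3.681 3.285
v -0.38 -3.411 3.379
v -0.499 -2.964 3.299
v -1.103 -3.4 3.147
v 0.415 2.251 1.414
v 0.929 1.725 1.564
v 0.965 3.149 2.686
v 1.117 2.029 1.269
v 1.037 2.417 1.029
v 0.72 2.743 0.936
v 0.287 2.88 1.026
v -0.098 2.778 1.265
v -0.286 2.474 1.56
v -0.206 2.085 1.8
v 0.111 1.76 1.892
v 0.544 1.623 1.802
v 3.744 -2.94 -0.913
v 4.574 -2.37 -1.306
v 4.045 -1.031 -0.479
v 3.216 -1.6 -0.087
v 4.162 -2.302 -1.678
v 3.634 -0.963 -0.852
v 3.639 -2.405 -1.846
v 3.11 -1.066 -1.02
v 3.144 -2.652 -1.764
v 2.615 -1.313 -0.937
v 2.81 -2.975 -1.453
v 2.281 -1.636 -0.627
v 2.726 -3.289 -0.998
v 2.197 -1.95 -0.172
v 2.915 -3.509 -0.521
v 2.386 -2.17 0.306
v 3.326 -3.577 -0.148
v 2.798 -2.238 0.678
v 3.85 -3.474 0.02
v 3.321 -2.135 0.846
v 4.345 -3.227 -0.063
v 3.816 -1.888 0.764
v 4.679 -2.904 -0.373
v 4.15 -1.565 0.453
v 4.763 -2.59 -0.828
v 4.234 -1.251 -0.002
v -0.38 0.605 -2.395
v 0.176 -0.062 -2.161
v -0.88 0.515 -1.465
v 0.41 0.479 -1.983
v 0.274 1.079 -1.998
v -0.168 1.458 -2.198
v -0.709 1.437 -2.491
v -1.097 1.028 -2.739
v -1.148 0.421 -2.826
v -0.841 -0.1 -2.711
v -0.318 -0.291 -2.449
f 2 1 5
f 2 5 3
f 3 5 6
f 3 6 4
f 5 1 7
f 5 7 6
f 6 7 8
f 6 8 4
f 7 1 9
f 7 9 8
f 8 9 10
f 8 10 4
f 9 1 11
f 9 11 10
f 10 11 12
f 10 12 4
f 11 1 13
f 11 13 12
f 12 13 14
f 12 14 4
f 13 1 15
f 13 15 14
f 14 15 16
f 14 16 4
f 15 1 17
f 15 17 16
f 16 17 18
f 16 18 4
f 17 1 19
f 17 19 18
f 18 19 20
f 18 20 4
f 19 1 21
f 19 21 20
f 20 21 22
f 20 22 4
f 21 1 23
f 21 23 22
f 22 23 24
f 22 24 4
f 23 1 25
f 23 25 24
f 24 25 26
f 24 26 4
f 25 1 27
f 25 27 26
f 26 27 28
f 26 28 4
f 27 1 29
f 27 29 28
f 28 29 30
f 28 30 4
f 29 1 31
f 29 31 30
f 30 31 32
f 30 32 4
f 31 1 2
f 31 2 32
f 32 2 3
f 32 3 4
f 33 70 49
f 70 44 73
f 49 73 38
f 70 73 49
f 33 49 45
f 49 38 50
f 45 50 34
f 49 50 45
f 33 45 54
f 45 34 55
f 54 55 40
f 45 55 54
f 33 54 66
f 54 40 69
f 66 69 43
f 54 69 66
f 33 66 70
f 66 43 74
f 70 74 44
f 66 74 70
f 34 50 61
f 50 38 64
f 61 64 42
f 50 64 61
f 38 73 51
f 73 44 72
f 51 72 37
f 73 72 51
f 44 74 71
f 74 43 67
f 71 67 35
f 74 67 71
f 43 69 68
f 69 40 56
f 68 56 39
f 69 56 68
f 40 55 60
f 55 34 57
f 60 57 41
f 55 57 60
f 36 62 48
f 62 42 63
f 48 63 37
f 62 63 48
f 36 48 46
f 48 37 47
f 46 47 35
f 48 47 46
f 36 46 53
f 46 35 52
f 53 52 39
f 46 52 53
f 36 53 58
f 53 39 59
f 58 59 41
f 53 59 58
f 36 58 62
f 58 41 65
f 62 65 42
f 58 65 62
f 37 63 51
f 63 42 64
f 51 64 38
f 63 64 51
f 35 47 71
f 47 37 72
f 71 72 44
f 47 72 71
f 39 52 68
f 52 35 67
f 68 67 43
f 52 67 68
f 41 59 60
f 59 39 56
f 60 56 40
f 59 56 60
f 42 65 61
f 65 41 57
f 61 57 34
f 65 57 61
f 76 75 78
f 76 78 77
f 78 75 79
f 78 79 77
f 79 75 80
f 79 80 77
f 80 75 81
f 80 81 77
f 81 75 82
f 81 82 77
f 82 75 83
f 82 83 77
f 83 75 84
f 83 84 77
f 84 75 85
f 84 85 77
f 85 75 86
f 85 86 77
f 86 75 76
f 86 76 77
f 88 87 91
f 88 91 89
f 89 91 92
f 89 92 90
f 91 87 93
f 91 93 92
f 92 93 94
f 92 94 90
f 93 87 95
f 93 95 94
f 94 95 96
f 94 96 90
f 95 87 97
f 95 97 96
f 96 97 98
f 96 98 90
f 97 87 99
f 97 99 98
f 98 99 100
f 98 100 90
f 99 87 101
f 99 101 100
f 100 101 102
f 100 102 90
f 101 87 103
f 101 103 102
f 102 103 104
f 102 104 90
f 103 87 105
f 103 105 104
f 104 105 106
f 104 106 90
f 105 87 107
f 105 107 106
f 106 107 108
f 106 108 90
f 107 87 109
f 107 109 108
f 108 109 110
f 108 110 90
f 109 87 111
f 109 111 110
f 110 111 112
f 110 112 90
f 111 87 88
f 111 88 112
f 112 88 89
f 112 89 90
f 114 113 116
f 114 116 115
f 116 113 117
f 116 117 115
f 117 113 118
f 117 118 115
f 118 113 119
f 118 119 115
f 119 113 120
f 119 120 115
f 120 113 121
f 120 121 115
f 121 113 122
f 121 122 115
f 122 113 123
f 122 123 115
f 123 113 114
f 123 114 115



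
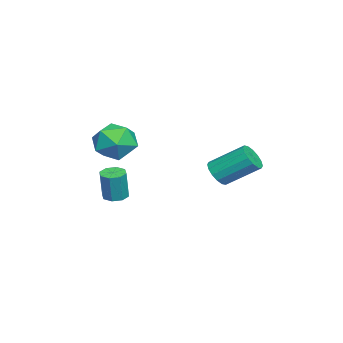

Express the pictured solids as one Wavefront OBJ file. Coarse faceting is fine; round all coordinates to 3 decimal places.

v -2.928 -2.972 0.397
v -2.166 -2.382 1.127
v -2.554 -4.638 1.353
v -1.792 -4.048 2.083
v -2.98 -3.836 2.152
v -3.211 -2.807 1.561
v -1.509 -4.213 0.919
v -1.74 -3.184 0.328
v -1.288 -3.15 1.449
v -2.198 -2.917 2.212
v -2.522 -4.103 0.268
v -3.432 -3.87 1.031
v -3.921 -3.9 -2.831
v -3.283 -3.919 -2.951
v -2.981 -3.958 -1.35
v -3.619 -3.94 -1.229
v -3.455 -3.454 -2.908
v -3.153 -3.494 -1.306
v -3.9 -3.251 -2.819
v -3.598 -3.29 -1.217
v -4.357 -3.428 -2.737
v -4.055 -3.467 -1.135
v -4.559 -3.882 -2.71
v -4.257 -3.921 -1.109
v -4.387 -4.346 -2.754
v -4.085 -4.386 -1.152
v -3.942 -4.55 -2.843
v -3.64 -4.589 -1.241
v -3.485 -4.373 -2.925
v -3.183 -4.412 -1.323
v -3.861 0.956 -0.973
v -3.31 1.287 -1.415
v -3.368 2.936 -0.249
v -3.919 2.604 0.193
v -3.66 1.396 -1.585
v -3.718 3.044 -0.419
v -4.064 1.386 -1.591
v -4.121 3.034 -0.425
v -4.413 1.261 -1.432
v -4.471 2.91 -0.266
v -4.615 1.054 -1.15
v -4.672 2.703 0.016
v -4.614 0.821 -0.82
v -4.672 2.47 0.346
v -4.412 0.624 -0.531
v -4.47 2.273 0.635
v -4.062 0.516 -0.361
v -4.12 2.164 0.805
v -3.659 0.526 -0.355
v -3.716 2.174 0.811
v -3.309 0.65 -0.514
v -3.367 2.299 0.652
v -3.108 0.857 -0.796
v -3.165 2.506 0.37
v -3.108 1.09 -1.126
v -3.166 2.739 0.04
f 1 12 6
f 1 6 2
f 1 2 8
f 1 8 11
f 1 11 12
f 2 6 10
f 6 12 5
f 12 11 3
f 11 8 7
f 8 2 9
f 4 10 5
f 4 5 3
f 4 3 7
f 4 7 9
f 4 9 10
f 5 10 6
f 3 5 12
f 7 3 11
f 9 7 8
f 10 9 2
f 14 13 17
f 14 17 15
f 15 17 18
f 15 18 16
f 17 13 19
f 17 19 18
f 18 19 20
f 18 20 16
f 19 13 21
f 19 21 20
f 20 21 22
f 20 22 16
f 21 13 23
f 21 23 22
f 22 23 24
f 22 24 16
f 23 13 25
f 23 25 24
f 24 25 26
f 24 26 16
f 25 13 27
f 25 27 26
f 26 27 28
f 26 28 16
f 27 13 29
f 27 29 28
f 28 29 30
f 28 30 16
f 29 13 14
f 29 14 30
f 30 14 15
f 30 15 16
f 32 31 35
f 32 35 33
f 33 35 36
f 33 36 34
f 35 31 37
f 35 37 36
f 36 37 38
f 36 38 34
f 37 31 39
f 37 39 38
f 38 39 40
f 38 40 34
f 39 31 41
f 39 41 40
f 40 41 42
f 40 42 34
f 41 31 43
f 41 43 42
f 42 43 44
f 42 44 34
f 43 31 45
f 43 45 44
f 44 45 46
f 44 46 34
f 45 31 47
f 45 47 46
f 46 47 48
f 46 48 34
f 47 31 49
f 47 49 48
f 48 49 50
f 48 50 34
f 49 31 51
f 49 51 50
f 50 51 52
f 50 52 34
f 51 31 53
f 51 53 52
f 52 53 54
f 52 54 34
f 53 31 55
f 53 55 54
f 54 55 56
f 54 56 34
f 55 31 32
f 55 32 56
f 56 32 33
f 56 33 34



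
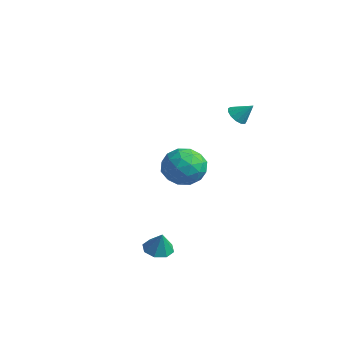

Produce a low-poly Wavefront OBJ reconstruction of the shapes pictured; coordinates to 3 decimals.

v 0.574 3.282 2.53
v 1.041 2.875 2.417
v 1.186 3.778 3.27
v 1.089 3.147 2.194
v 0.974 3.462 2.078
v 0.732 3.72 2.106
v 0.44 3.84 2.268
v 0.19 3.782 2.514
v 0.062 3.566 2.764
v 0.097 3.259 2.941
v 0.283 2.961 2.987
v 0.561 2.764 2.888
v 0.844 2.732 2.675
v -3.14 3.253 -1.497
v -2.071 3.323 -2.123
v -2.949 1.257 -1.397
v -1.88 1.327 -2.023
v -1.95 1.765 -0.864
v -2.068 2.998 -0.926
v -2.952 1.582 -2.594
v -3.07 2.815 -2.656
v -1.955 2.291 -2.801
v -1.336 2.404 -1.732
v -3.684 2.176 -1.788
v -3.065 2.289 -0.719
v -2.622 3.463 -1.819
v -2.398 1.117 -1.701
v -2.439 1.374 -1.02
v -1.811 1.415 -1.388
v -2.62 3.272 -1.115
v -1.992 3.314 -1.483
v -1.921 2.397 -0.743
v -3.028 1.266 -2.037
v -2.4 1.308 -2.405
v -3.209 3.165 -2.132
v -2.581 3.206 -2.5
v -3.099 2.183 -2.777
v -1.926 2.898 -2.586
v -1.813 1.725 -2.527
v -2.443 1.874 -2.862
v -2.513 2.599 -2.899
v -1.562 2.964 -1.957
v -1.45 1.791 -1.898
v -1.491 2.048 -1.217
v -1.56 2.773 -1.253
v -1.494 2.357 -2.356
v -3.57 2.789 -1.622
v -3.458 1.616 -1.563
v -3.46 1.807 -2.267
v -3.529 2.532 -2.303
v -3.207 2.855 -0.993
v -3.094 1.682 -0.934
v -2.507 1.981 -0.621
v -2.577 2.706 -0.658
v -3.526 2.223 -1.164
v 3.523 -3.053 -3.462
v 4.002 -3.571 -3.684
v 3.957 -3.107 -2.398
v 4.208 -3.046 -3.741
v 4.012 -2.526 -3.635
v 3.53 -2.314 -3.427
v 3.043 -2.535 -3.239
v 2.838 -3.06 -3.182
v 3.033 -3.58 -3.288
v 3.516 -3.792 -3.496
f 2 1 4
f 2 4 3
f 4 1 5
f 4 5 3
f 5 1 6
f 5 6 3
f 6 1 7
f 6 7 3
f 7 1 8
f 7 8 3
f 8 1 9
f 8 9 3
f 9 1 10
f 9 10 3
f 10 1 11
f 10 11 3
f 11 1 12
f 11 12 3
f 12 1 13
f 12 13 3
f 13 1 2
f 13 2 3
f 14 51 30
f 51 25 54
f 30 54 19
f 51 54 30
f 14 30 26
f 30 19 31
f 26 31 15
f 30 31 26
f 14 26 35
f 26 15 36
f 35 36 21
f 26 36 35
f 14 35 47
f 35 21 50
f 47 50 24
f 35 50 47
f 14 47 51
f 47 24 55
f 51 55 25
f 47 55 51
f 15 31 42
f 31 19 45
f 42 45 23
f 31 45 42
f 19 54 32
f 54 25 53
f 32 53 18
f 54 53 32
f 25 55 52
f 55 24 48
f 52 48 16
f 55 48 52
f 24 50 49
f 50 21 37
f 49 37 20
f 50 37 49
f 21 36 41
f 36 15 38
f 41 38 22
f 36 38 41
f 17 43 29
f 43 23 44
f 29 44 18
f 43 44 29
f 17 29 27
f 29 18 28
f 27 28 16
f 29 28 27
f 17 27 34
f 27 16 33
f 34 33 20
f 27 33 34
f 17 34 39
f 34 20 40
f 39 40 22
f 34 40 39
f 17 39 43
f 39 22 46
f 43 46 23
f 39 46 43
f 18 44 32
f 44 23 45
f 32 45 19
f 44 45 32
f 16 28 52
f 28 18 53
f 52 53 25
f 28 53 52
f 20 33 49
f 33 16 48
f 49 48 24
f 33 48 49
f 22 40 41
f 40 20 37
f 41 37 21
f 40 37 41
f 23 46 42
f 46 22 38
f 42 38 15
f 46 38 42
f 57 56 59
f 57 59 58
f 59 56 60
f 59 60 58
f 60 56 61
f 60 61 58
f 61 56 62
f 61 62 58
f 62 56 63
f 62 63 58
f 63 56 64
f 63 64 58
f 64 56 65
f 64 65 58
f 65 56 57
f 65 57 58



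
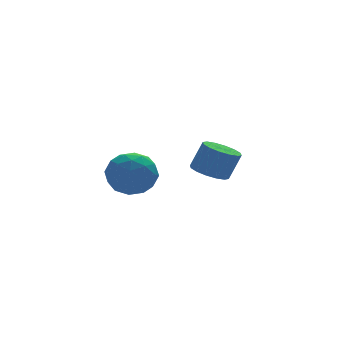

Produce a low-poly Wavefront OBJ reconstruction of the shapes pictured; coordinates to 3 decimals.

v 2.97 3.417 1.152
v 3.641 3.758 0.882
v 4.142 3.704 2.059
v 3.47 3.363 2.328
v 3.4 4.074 0.999
v 3.901 4.019 2.176
v 3.044 4.214 1.157
v 3.545 4.159 2.334
v 2.668 4.14 1.314
v 3.168 4.085 2.491
v 2.372 3.873 1.427
v 2.873 3.818 2.604
v 2.237 3.483 1.466
v 2.738 3.429 2.643
v 2.298 3.076 1.421
v 2.799 3.022 2.598
v 2.539 2.761 1.304
v 3.04 2.706 2.481
v 2.895 2.621 1.146
v 3.396 2.566 2.323
v 3.272 2.695 0.989
v 3.772 2.64 2.166
v 3.567 2.962 0.876
v 4.068 2.907 2.053
v 3.702 3.351 0.837
v 4.203 3.297 2.014
v -1.546 2.118 2.309
v -0.545 2.197 2.538
v -1.455 0.463 2.482
v -0.454 0.542 2.711
v -1.162 0.893 3.372
v -1.219 1.916 3.265
v -0.781 0.744 1.755
v -0.838 1.767 1.648
v -0.072 1.348 2.196
v -0.308 1.44 3.195
v -1.692 1.22 1.825
v -1.928 1.312 2.824
v -1.054 2.303 2.408
v -0.946 0.357 2.612
v -1.363 0.563 3
v -0.774 0.61 3.135
v -1.45 2.138 2.835
v -0.861 2.184 2.97
v -1.224 1.417 3.46
v -1.139 0.476 2.05
v -0.55 0.522 2.185
v -1.226 2.05 1.885
v -0.637 2.097 2.02
v -0.776 1.243 1.56
v -0.187 1.851 2.342
v -0.133 0.877 2.444
v -0.326 0.996 1.882
v -0.359 1.598 1.819
v -0.325 1.905 2.929
v -0.272 0.931 3.031
v -0.688 1.138 3.419
v -0.722 1.739 3.356
v -0.047 1.405 2.728
v -1.728 1.729 1.989
v -1.675 0.755 2.091
v -1.278 0.921 1.664
v -1.312 1.522 1.601
v -1.867 1.783 2.576
v -1.813 0.809 2.678
v -1.641 1.062 3.201
v -1.674 1.664 3.138
v -1.953 1.255 2.292
f 2 1 5
f 2 5 3
f 3 5 6
f 3 6 4
f 5 1 7
f 5 7 6
f 6 7 8
f 6 8 4
f 7 1 9
f 7 9 8
f 8 9 10
f 8 10 4
f 9 1 11
f 9 11 10
f 10 11 12
f 10 12 4
f 11 1 13
f 11 13 12
f 12 13 14
f 12 14 4
f 13 1 15
f 13 15 14
f 14 15 16
f 14 16 4
f 15 1 17
f 15 17 16
f 16 17 18
f 16 18 4
f 17 1 19
f 17 19 18
f 18 19 20
f 18 20 4
f 19 1 21
f 19 21 20
f 20 21 22
f 20 22 4
f 21 1 23
f 21 23 22
f 22 23 24
f 22 24 4
f 23 1 25
f 23 25 24
f 24 25 26
f 24 26 4
f 25 1 2
f 25 2 26
f 26 2 3
f 26 3 4
f 27 64 43
f 64 38 67
f 43 67 32
f 64 67 43
f 27 43 39
f 43 32 44
f 39 44 28
f 43 44 39
f 27 39 48
f 39 28 49
f 48 49 34
f 39 49 48
f 27 48 60
f 48 34 63
f 60 63 37
f 48 63 60
f 27 60 64
f 60 37 68
f 64 68 38
f 60 68 64
f 28 44 55
f 44 32 58
f 55 58 36
f 44 58 55
f 32 67 45
f 67 38 66
f 45 66 31
f 67 66 45
f 38 68 65
f 68 37 61
f 65 61 29
f 68 61 65
f 37 63 62
f 63 34 50
f 62 50 33
f 63 50 62
f 34 49 54
f 49 28 51
f 54 51 35
f 49 51 54
f 30 56 42
f 56 36 57
f 42 57 31
f 56 57 42
f 30 42 40
f 42 31 41
f 40 41 29
f 42 41 40
f 30 40 47
f 40 29 46
f 47 46 33
f 40 46 47
f 30 47 52
f 47 33 53
f 52 53 35
f 47 53 52
f 30 52 56
f 52 35 59
f 56 59 36
f 52 59 56
f 31 57 45
f 57 36 58
f 45 58 32
f 57 58 45
f 29 41 65
f 41 31 66
f 65 66 38
f 41 66 65
f 33 46 62
f 46 29 61
f 62 61 37
f 46 61 62
f 35 53 54
f 53 33 50
f 54 50 34
f 53 50 54
f 36 59 55
f 59 35 51
f 55 51 28
f 59 51 55



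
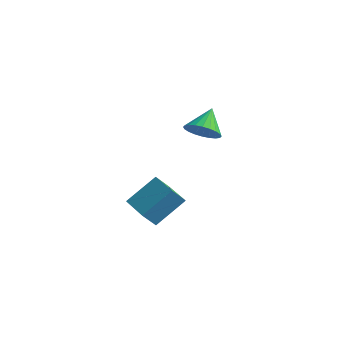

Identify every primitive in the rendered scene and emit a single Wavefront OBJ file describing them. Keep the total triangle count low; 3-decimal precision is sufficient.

v -2.617 2.48 -4.625
v -2.913 1.807 -3.702
v -1.9 3.906 -3.356
v -2.196 3.233 -2.432
v -1.084 1.747 -4.668
v -1.38 1.074 -3.744
v -0.367 3.173 -3.398
v -0.663 2.5 -2.475
v 1.123 2.405 2.302
v 1.783 2.072 2.865
v 0.877 3.535 3.258
v 1.977 2.293 2.653
v 2.04 2.532 2.387
v 1.964 2.752 2.109
v 1.76 2.919 1.859
v 1.459 3.007 1.677
v 1.106 3.004 1.59
v 0.757 2.91 1.612
v 0.463 2.739 1.738
v 0.269 2.517 1.95
v 0.205 2.278 2.216
v 0.282 2.059 2.495
v 0.486 1.892 2.744
v 0.787 1.804 2.926
v 1.139 1.807 3.013
v 1.489 1.901 2.992
f 2 4 1
f 5 2 1
f 1 4 3
f 3 5 1
f 2 8 4
f 6 2 5
f 6 8 2
f 4 8 3
f 7 5 3
f 3 8 7
f 7 6 5
f 8 6 7
f 10 9 12
f 10 12 11
f 12 9 13
f 12 13 11
f 13 9 14
f 13 14 11
f 14 9 15
f 14 15 11
f 15 9 16
f 15 16 11
f 16 9 17
f 16 17 11
f 17 9 18
f 17 18 11
f 18 9 19
f 18 19 11
f 19 9 20
f 19 20 11
f 20 9 21
f 20 21 11
f 21 9 22
f 21 22 11
f 22 9 23
f 22 23 11
f 23 9 24
f 23 24 11
f 24 9 25
f 24 25 11
f 25 9 26
f 25 26 11
f 26 9 10
f 26 10 11



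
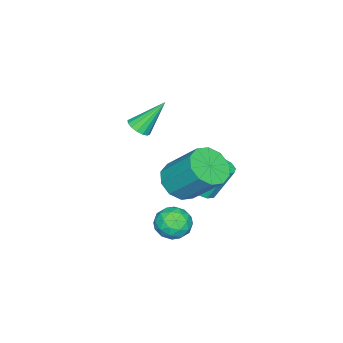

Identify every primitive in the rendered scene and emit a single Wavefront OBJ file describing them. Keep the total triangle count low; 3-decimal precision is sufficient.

v 2.956 2.681 -0.414
v 3.959 2.726 -0.525
v 4.067 4.164 1.043
v 3.064 4.119 1.154
v 3.704 3.155 -0.9
v 3.812 4.593 0.668
v 3.163 3.402 -1.09
v 3.271 4.84 0.478
v 2.543 3.375 -1.021
v 2.652 4.812 0.546
v 2.081 3.082 -0.721
v 2.189 4.52 0.847
v 1.953 2.636 -0.303
v 2.061 4.074 1.265
v 2.208 2.207 0.072
v 2.316 3.645 1.64
v 2.749 1.96 0.262
v 2.857 3.398 1.83
v 3.368 1.988 0.194
v 3.477 3.425 1.761
v 3.831 2.28 -0.107
v 3.939 3.718 1.461
v -1.334 -1.781 -1.369
v -0.795 -1.841 -1.048
v -2.126 -0.879 0.129
v -0.768 -1.557 -1.205
v -0.893 -1.332 -1.406
v -1.136 -1.228 -1.597
v -1.432 -1.272 -1.727
v -1.701 -1.452 -1.761
v -1.872 -1.72 -1.69
v -1.899 -2.005 -1.534
v -1.775 -2.229 -1.333
v -1.532 -2.334 -1.141
v -1.236 -2.29 -1.011
v -0.966 -2.11 -0.977
v 3.029 2.787 -2.425
v 3.79 2.634 -2.847
v 2.31 2.166 -3.493
v 3.071 2.013 -3.915
v 2.884 1.577 -3.171
v 3.328 1.96 -2.511
v 2.772 2.84 -3.829
v 3.216 3.223 -3.169
v 3.631 2.666 -3.716
v 3.7 1.886 -3.308
v 2.4 2.914 -3.032
v 2.469 2.134 -2.624
v 3.473 2.765 -2.542
v 2.627 2.035 -3.798
v 2.518 1.779 -3.36
v 2.964 1.689 -3.608
v 3.201 2.369 -2.344
v 3.648 2.279 -2.593
v 3.116 1.657 -2.783
v 2.452 2.521 -3.747
v 2.899 2.431 -3.996
v 3.136 3.111 -2.732
v 3.582 3.021 -2.98
v 2.984 3.143 -3.557
v 3.826 2.694 -3.301
v 3.403 2.329 -3.929
v 3.228 2.815 -3.878
v 3.489 3.041 -3.49
v 3.866 2.235 -3.062
v 3.444 1.87 -3.689
v 3.334 1.614 -3.252
v 3.595 1.839 -2.864
v 3.773 2.254 -3.572
v 2.656 2.93 -2.651
v 2.234 2.565 -3.278
v 2.505 2.961 -3.476
v 2.766 3.186 -3.088
v 2.697 2.471 -2.411
v 2.274 2.106 -3.039
v 2.611 1.759 -2.85
v 2.872 1.985 -2.462
v 2.327 2.546 -2.768
v -1.556 1.354 -4.635
v -0.937 1.456 -4.508
v -1.405 2.209 -2.838
v -2.024 2.106 -2.965
v -1.108 1.804 -4.712
v -1.575 2.556 -3.042
v -1.488 1.941 -4.88
v -1.956 2.693 -3.211
v -1.9 1.803 -4.934
v -2.368 2.556 -3.264
v -2.151 1.455 -4.847
v -2.619 2.208 -3.178
v -2.124 1.06 -4.661
v -2.592 1.812 -2.992
v -1.831 0.802 -4.463
v -2.299 1.554 -2.794
v -1.41 0.802 -4.345
v -1.877 1.555 -2.676
v -1.057 1.061 -4.363
v -1.524 1.813 -2.693
f 2 1 5
f 2 5 3
f 3 5 6
f 3 6 4
f 5 1 7
f 5 7 6
f 6 7 8
f 6 8 4
f 7 1 9
f 7 9 8
f 8 9 10
f 8 10 4
f 9 1 11
f 9 11 10
f 10 11 12
f 10 12 4
f 11 1 13
f 11 13 12
f 12 13 14
f 12 14 4
f 13 1 15
f 13 15 14
f 14 15 16
f 14 16 4
f 15 1 17
f 15 17 16
f 16 17 18
f 16 18 4
f 17 1 19
f 17 19 18
f 18 19 20
f 18 20 4
f 19 1 21
f 19 21 20
f 20 21 22
f 20 22 4
f 21 1 2
f 21 2 22
f 22 2 3
f 22 3 4
f 24 23 26
f 24 26 25
f 26 23 27
f 26 27 25
f 27 23 28
f 27 28 25
f 28 23 29
f 28 29 25
f 29 23 30
f 29 30 25
f 30 23 31
f 30 31 25
f 31 23 32
f 31 32 25
f 32 23 33
f 32 33 25
f 33 23 34
f 33 34 25
f 34 23 35
f 34 35 25
f 35 23 36
f 35 36 25
f 36 23 24
f 36 24 25
f 37 74 53
f 74 48 77
f 53 77 42
f 74 77 53
f 37 53 49
f 53 42 54
f 49 54 38
f 53 54 49
f 37 49 58
f 49 38 59
f 58 59 44
f 49 59 58
f 37 58 70
f 58 44 73
f 70 73 47
f 58 73 70
f 37 70 74
f 70 47 78
f 74 78 48
f 70 78 74
f 38 54 65
f 54 42 68
f 65 68 46
f 54 68 65
f 42 77 55
f 77 48 76
f 55 76 41
f 77 76 55
f 48 78 75
f 78 47 71
f 75 71 39
f 78 71 75
f 47 73 72
f 73 44 60
f 72 60 43
f 73 60 72
f 44 59 64
f 59 38 61
f 64 61 45
f 59 61 64
f 40 66 52
f 66 46 67
f 52 67 41
f 66 67 52
f 40 52 50
f 52 41 51
f 50 51 39
f 52 51 50
f 40 50 57
f 50 39 56
f 57 56 43
f 50 56 57
f 40 57 62
f 57 43 63
f 62 63 45
f 57 63 62
f 40 62 66
f 62 45 69
f 66 69 46
f 62 69 66
f 41 67 55
f 67 46 68
f 55 68 42
f 67 68 55
f 39 51 75
f 51 41 76
f 75 76 48
f 51 76 75
f 43 56 72
f 56 39 71
f 72 71 47
f 56 71 72
f 45 63 64
f 63 43 60
f 64 60 44
f 63 60 64
f 46 69 65
f 69 45 61
f 65 61 38
f 69 61 65
f 80 79 83
f 80 83 81
f 81 83 84
f 81 84 82
f 83 79 85
f 83 85 84
f 84 85 86
f 84 86 82
f 85 79 87
f 85 87 86
f 86 87 88
f 86 88 82
f 87 79 89
f 87 89 88
f 88 89 90
f 88 90 82
f 89 79 91
f 89 91 90
f 90 91 92
f 90 92 82
f 91 79 93
f 91 93 92
f 92 93 94
f 92 94 82
f 93 79 95
f 93 95 94
f 94 95 96
f 94 96 82
f 95 79 97
f 95 97 96
f 96 97 98
f 96 98 82
f 97 79 80
f 97 80 98
f 98 80 81
f 98 81 82

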